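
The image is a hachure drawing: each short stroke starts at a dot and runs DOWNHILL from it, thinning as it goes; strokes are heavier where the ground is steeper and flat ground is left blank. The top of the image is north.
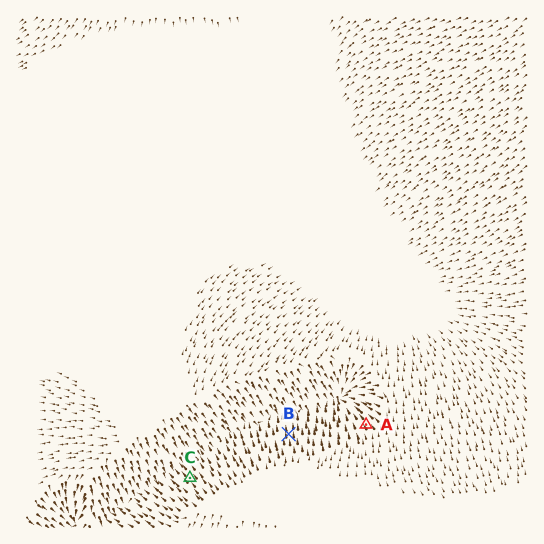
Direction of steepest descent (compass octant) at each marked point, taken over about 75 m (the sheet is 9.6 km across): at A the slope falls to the NW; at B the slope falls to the N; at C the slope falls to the NW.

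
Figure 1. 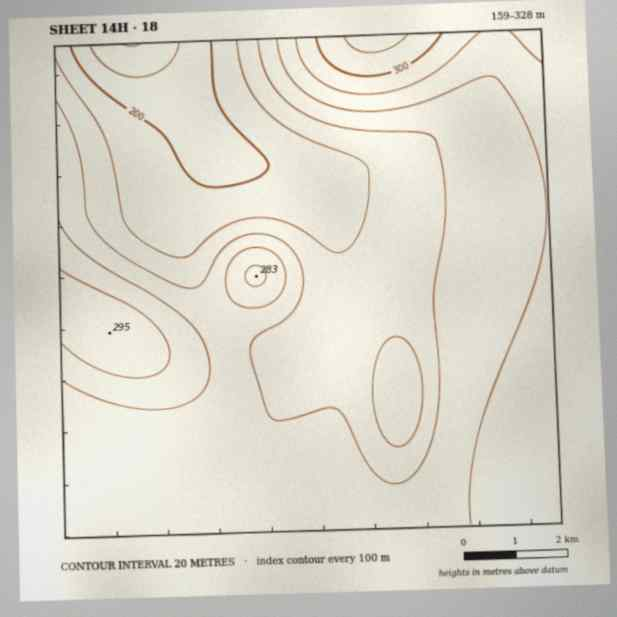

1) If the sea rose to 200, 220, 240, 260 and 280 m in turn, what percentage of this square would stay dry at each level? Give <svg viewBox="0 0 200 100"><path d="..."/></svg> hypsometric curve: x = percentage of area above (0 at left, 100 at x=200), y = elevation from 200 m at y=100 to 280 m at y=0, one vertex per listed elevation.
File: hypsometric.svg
<svg viewBox="0 0 200 100"><path d="M188 100l-26-25-41-25-76-25-31-25"/></svg>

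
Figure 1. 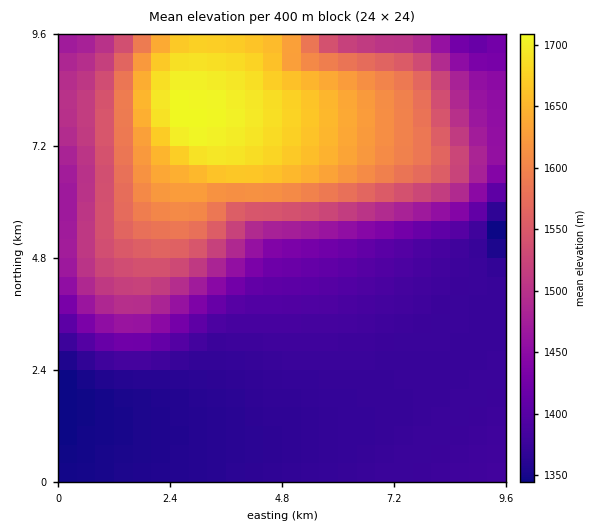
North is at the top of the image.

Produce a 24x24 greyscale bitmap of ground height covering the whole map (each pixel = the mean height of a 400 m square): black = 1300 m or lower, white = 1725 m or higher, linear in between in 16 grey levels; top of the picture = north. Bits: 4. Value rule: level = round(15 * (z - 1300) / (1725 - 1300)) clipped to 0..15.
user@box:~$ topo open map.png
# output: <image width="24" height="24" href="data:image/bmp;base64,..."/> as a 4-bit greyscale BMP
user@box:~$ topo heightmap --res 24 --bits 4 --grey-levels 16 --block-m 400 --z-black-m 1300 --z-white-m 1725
<image width="24" height="24" href="data:image/bmp;base64,Qk2WAQAAAAAAAHYAAAAoAAAAGAAAABgAAAABAAQAAAAAACABAAATCwAAEwsAABAAAAAAAAAAAAAAABEREQAiIiIAMzMzAERERABVVVUAZmZmAHd3dwCIiIgAmZmZAKqqqgC7u7sAzMzMAN3d3QDu7u4A////ACIiIiIiIiIjMzMzMyIiIiIiIiIiMzMzMyIiIiIiIiIiMzMzMyIiIiIiIiIiMzMzMyIiIiIiIiIiMzMzMyIiIiIiIiMzMzMzMyIzMzIjMzMzMzMzMzNERDMzMzMzMzMzM0VWZVQzMzMzMzMzM1Z3dmVEMzMzMzMzM1d4iHZURERDMzMzM2eIiIdlVEREQzMzMmeJmZmHZVVERDMzMmeJqqqYdmZlVUREMmeKq7upmYiId2ZlQmeKu8y7u7uqmYiHVGeKvMzd3czLuqqYZWeavN7u7d3Mu6qYZneaze7u7t3Mu7qXZniazu7u7t3Mu7qXZXiazu7u7t3Mu6qHZXeKzu7u7dzLu6mGZXeJve7u3cuqqZh1VWZ4rN3d3cqId3dkRA=="/>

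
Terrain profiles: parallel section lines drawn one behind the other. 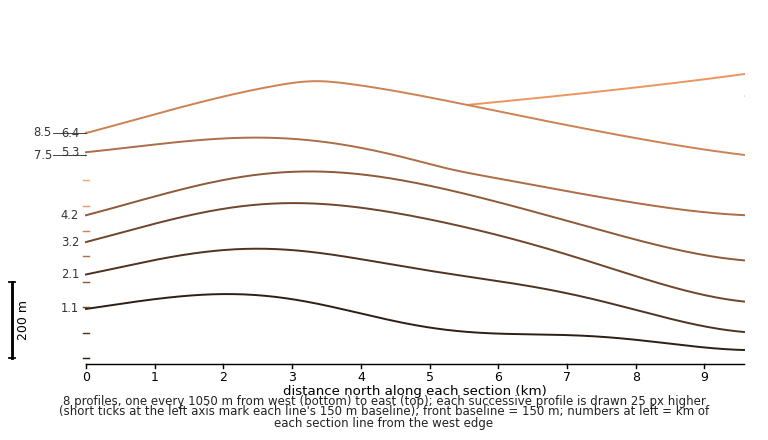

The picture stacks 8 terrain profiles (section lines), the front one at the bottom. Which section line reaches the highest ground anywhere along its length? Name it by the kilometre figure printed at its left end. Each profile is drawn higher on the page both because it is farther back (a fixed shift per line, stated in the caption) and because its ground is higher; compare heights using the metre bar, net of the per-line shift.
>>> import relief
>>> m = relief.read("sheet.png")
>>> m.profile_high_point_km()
6.4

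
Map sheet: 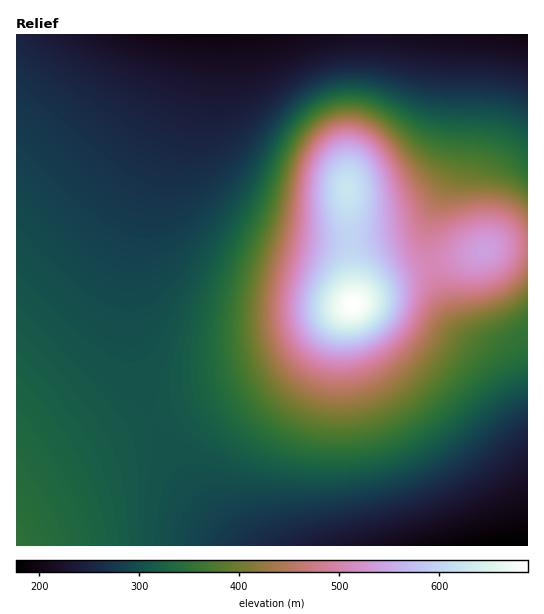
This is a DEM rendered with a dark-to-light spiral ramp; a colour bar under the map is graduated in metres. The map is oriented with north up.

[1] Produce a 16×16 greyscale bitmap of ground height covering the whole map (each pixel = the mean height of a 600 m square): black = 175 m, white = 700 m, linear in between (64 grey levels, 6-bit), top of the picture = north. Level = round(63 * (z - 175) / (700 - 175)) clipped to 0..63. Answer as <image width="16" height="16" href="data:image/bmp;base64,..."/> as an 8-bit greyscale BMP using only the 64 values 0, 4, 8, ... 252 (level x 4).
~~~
<image width="16" height="16" href="data:image/bmp;base64,Qk02BQAAAAAAADYEAAAoAAAAEAAAABAAAAABAAgAAAAAAAABAAATCwAAEwsAAAABAAAAAAAAAAAAAAEBAQACAgIAAwMDAAQEBAAFBQUABgYGAAcHBwAICAgACQkJAAoKCgALCwsADAwMAA0NDQAODg4ADw8PABAQEAAREREAEhISABMTEwAUFBQAFRUVABYWFgAXFxcAGBgYABkZGQAaGhoAGxsbABwcHAAdHR0AHh4eAB8fHwAgICAAISEhACIiIgAjIyMAJCQkACUlJQAmJiYAJycnACgoKAApKSkAKioqACsrKwAsLCwALS0tAC4uLgAvLy8AMDAwADExMQAyMjIAMzMzADQ0NAA1NTUANjY2ADc3NwA4ODgAOTk5ADo6OgA7OzsAPDw8AD09PQA+Pj4APz8/AEBAQABBQUEAQkJCAENDQwBEREQARUVFAEZGRgBHR0cASEhIAElJSQBKSkoAS0tLAExMTABNTU0ATk5OAE9PTwBQUFAAUVFRAFJSUgBTU1MAVFRUAFVVVQBWVlYAV1dXAFhYWABZWVkAWlpaAFtbWwBcXFwAXV1dAF5eXgBfX18AYGBgAGFhYQBiYmIAY2NjAGRkZABlZWUAZmZmAGdnZwBoaGgAaWlpAGpqagBra2sAbGxsAG1tbQBubm4Ab29vAHBwcABxcXEAcnJyAHNzcwB0dHQAdXV1AHZ2dgB3d3cAeHh4AHl5eQB6enoAe3t7AHx8fAB9fX0Afn5+AH9/fwCAgIAAgYGBAIKCggCDg4MAhISEAIWFhQCGhoYAh4eHAIiIiACJiYkAioqKAIuLiwCMjIwAjY2NAI6OjgCPj48AkJCQAJGRkQCSkpIAk5OTAJSUlACVlZUAlpaWAJeXlwCYmJgAmZmZAJqamgCbm5sAnJycAJ2dnQCenp4An5+fAKCgoAChoaEAoqKiAKOjowCkpKQApaWlAKampgCnp6cAqKioAKmpqQCqqqoAq6urAKysrACtra0Arq6uAK+vrwCwsLAAsbGxALKysgCzs7MAtLS0ALW1tQC2trYAt7e3ALi4uAC5ubkAurq6ALu7uwC8vLwAvb29AL6+vgC/v78AwMDAAMHBwQDCwsIAw8PDAMTExADFxcUAxsbGAMfHxwDIyMgAycnJAMrKygDLy8sAzMzMAM3NzQDOzs4Az8/PANDQ0ADR0dEA0tLSANPT0wDU1NQA1dXVANbW1gDX19cA2NjYANnZ2QDa2toA29vbANzc3ADd3d0A3t7eAN/f3wDg4OAA4eHhAOLi4gDj4+MA5OTkAOXl5QDm5uYA5+fnAOjo6ADp6ekA6urqAOvr6wDs7OwA7e3tAO7u7gDv7+8A8PDwAPHx8QDy8vIA8/PzAPT09AD19fUA9vb2APf39wD4+PgA+fn5APr6+gD7+/sA/Pz8AP39/QD+/v4A////AFBMSEQ8ODQsKCQgGBQMCAhQTEhEQDw4ODQ0MCwoIBgQTEhEREBAQERISEhEPDAkHExIREBAQEhQWGBgXFBENChIRERAQERMXGx4eHBkVEg8RERAQEBEVGiAlJiIeGRYTERAPDxARFRwmLzIsIxwZFhAPDw8PERUcKDU8NSgiHxwPDw4ODg8TGyYxNzIqKCgkDw4NDQ0OERgiLjIuJygqJw4NDQwMDA4UIC40LSUiJCENDAwLCwsMEBwtNCsgHBsZDAwLCgoJCg0XJiwkGhYWFAwLCgkJCAgJDxgdGBIQEA8LCgkIBwYGBggMDg0LCgoJCQgGBQQEBAQFBgYGBgUFBQ="/>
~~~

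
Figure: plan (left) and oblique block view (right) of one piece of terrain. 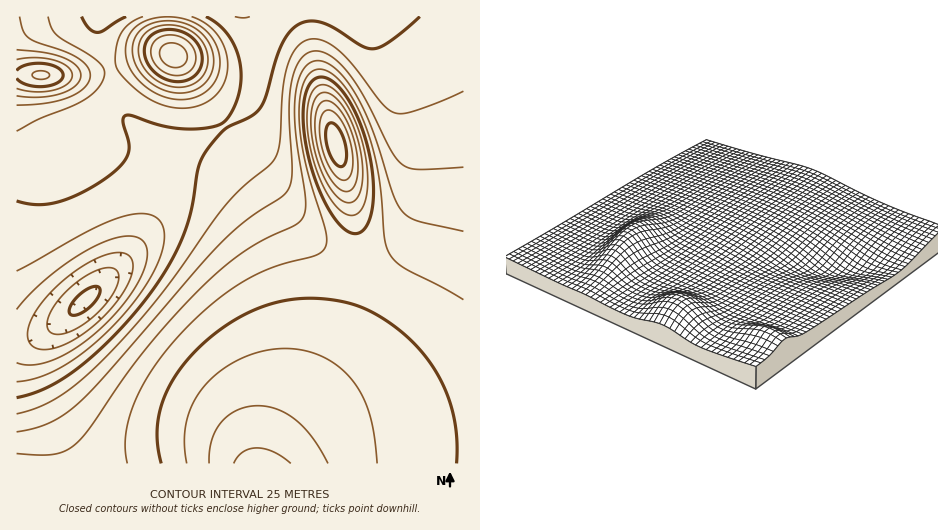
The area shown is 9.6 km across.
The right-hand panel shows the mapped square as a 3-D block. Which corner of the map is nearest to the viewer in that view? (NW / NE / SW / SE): NW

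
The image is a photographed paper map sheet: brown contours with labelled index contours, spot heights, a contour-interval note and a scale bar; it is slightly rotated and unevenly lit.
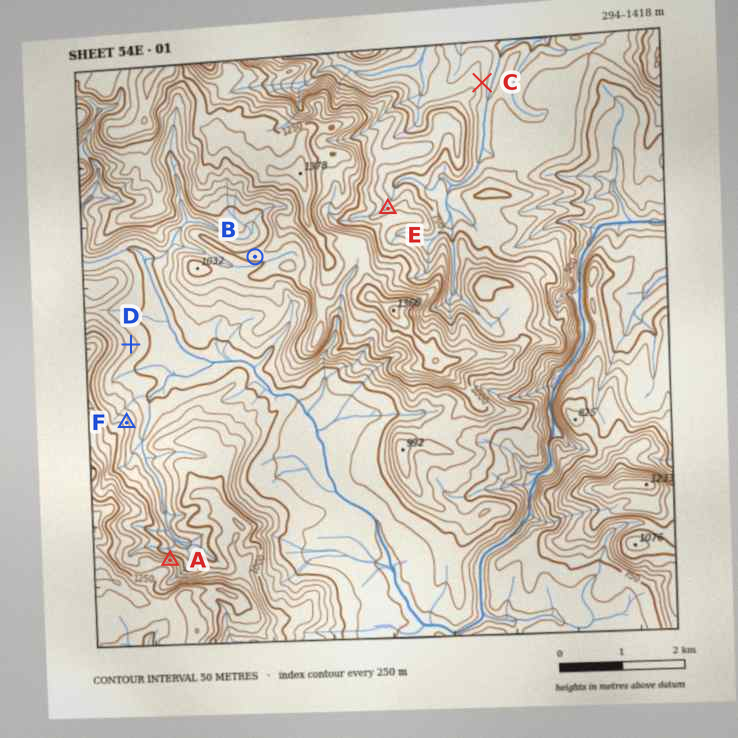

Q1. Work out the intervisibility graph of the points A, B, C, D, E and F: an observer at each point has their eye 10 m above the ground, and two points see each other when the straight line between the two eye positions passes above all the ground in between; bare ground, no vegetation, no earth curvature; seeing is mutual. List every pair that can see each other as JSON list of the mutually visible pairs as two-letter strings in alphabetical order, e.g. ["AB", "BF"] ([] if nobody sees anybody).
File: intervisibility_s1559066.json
["AB", "AD", "AF", "BD", "BF", "DF"]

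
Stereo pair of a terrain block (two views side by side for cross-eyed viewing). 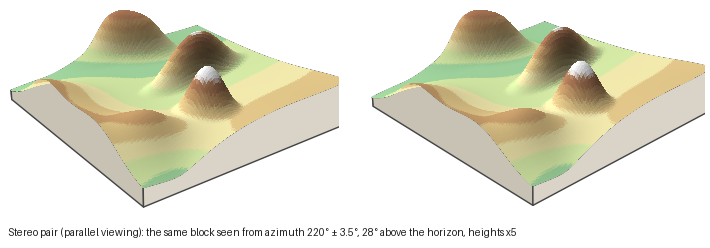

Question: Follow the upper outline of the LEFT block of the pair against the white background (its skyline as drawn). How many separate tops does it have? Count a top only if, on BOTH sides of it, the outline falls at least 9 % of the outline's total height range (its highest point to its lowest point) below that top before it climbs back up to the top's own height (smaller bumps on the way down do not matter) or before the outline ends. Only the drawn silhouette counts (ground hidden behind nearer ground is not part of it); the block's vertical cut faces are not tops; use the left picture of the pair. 2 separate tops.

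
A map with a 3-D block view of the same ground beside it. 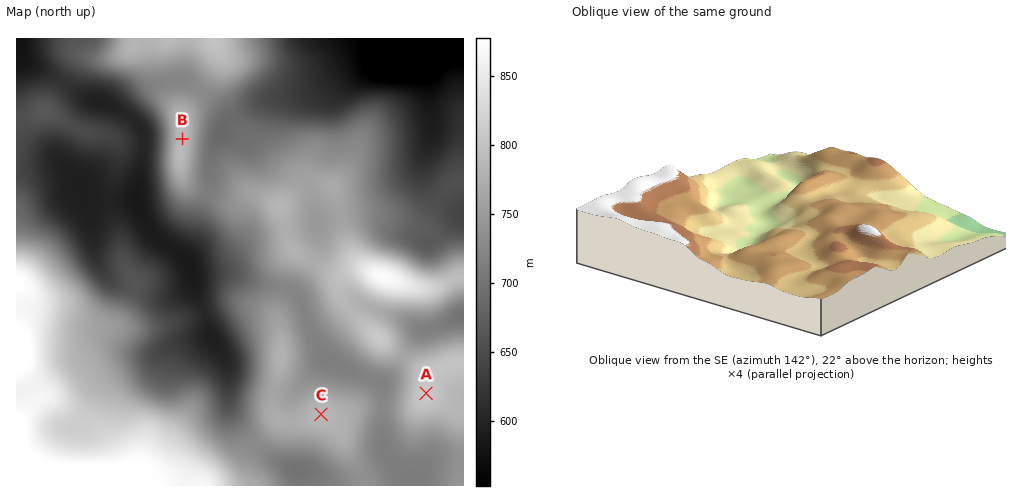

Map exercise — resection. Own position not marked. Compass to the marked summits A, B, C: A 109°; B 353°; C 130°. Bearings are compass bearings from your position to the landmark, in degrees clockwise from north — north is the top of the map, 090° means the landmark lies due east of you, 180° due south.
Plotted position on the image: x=204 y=317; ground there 604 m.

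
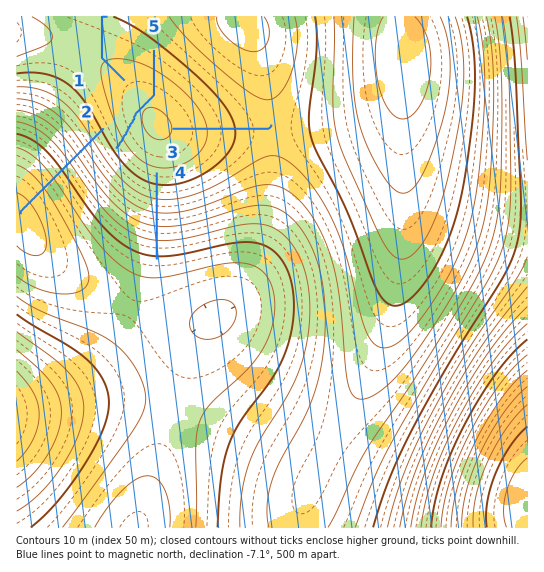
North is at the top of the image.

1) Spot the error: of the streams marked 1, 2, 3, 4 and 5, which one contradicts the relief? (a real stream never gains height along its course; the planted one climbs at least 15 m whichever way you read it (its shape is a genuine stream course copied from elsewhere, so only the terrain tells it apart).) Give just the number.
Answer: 5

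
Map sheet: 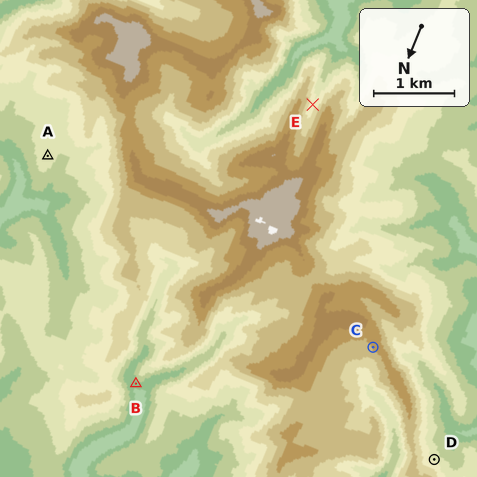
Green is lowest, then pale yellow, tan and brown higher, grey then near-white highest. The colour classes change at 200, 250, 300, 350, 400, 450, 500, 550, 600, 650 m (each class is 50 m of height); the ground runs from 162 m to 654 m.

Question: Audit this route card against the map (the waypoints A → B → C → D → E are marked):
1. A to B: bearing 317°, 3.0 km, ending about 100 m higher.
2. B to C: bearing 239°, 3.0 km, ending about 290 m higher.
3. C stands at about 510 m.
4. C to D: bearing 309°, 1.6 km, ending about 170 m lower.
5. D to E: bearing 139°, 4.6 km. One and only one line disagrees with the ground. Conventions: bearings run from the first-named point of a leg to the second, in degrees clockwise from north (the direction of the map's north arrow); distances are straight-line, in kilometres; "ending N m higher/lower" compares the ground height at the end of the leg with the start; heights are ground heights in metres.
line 1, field sense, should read lower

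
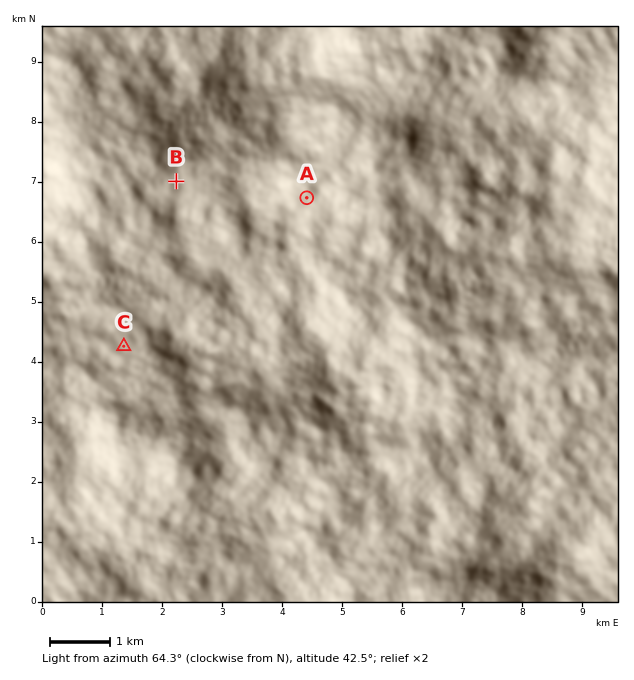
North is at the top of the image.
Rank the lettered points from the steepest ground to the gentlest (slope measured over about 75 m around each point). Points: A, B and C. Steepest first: A B C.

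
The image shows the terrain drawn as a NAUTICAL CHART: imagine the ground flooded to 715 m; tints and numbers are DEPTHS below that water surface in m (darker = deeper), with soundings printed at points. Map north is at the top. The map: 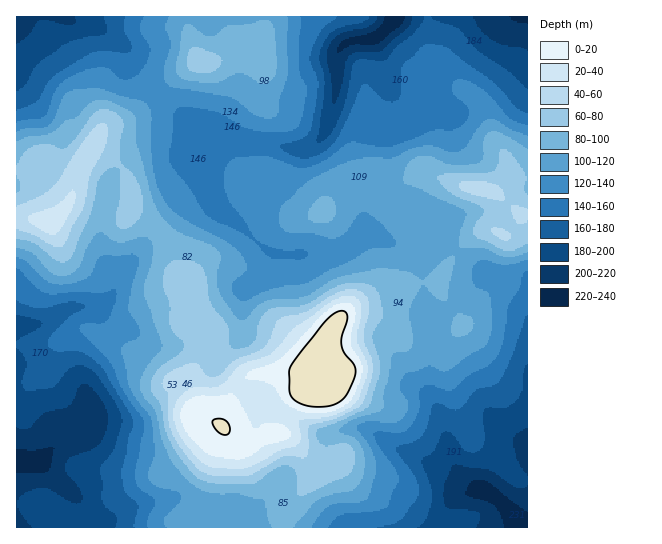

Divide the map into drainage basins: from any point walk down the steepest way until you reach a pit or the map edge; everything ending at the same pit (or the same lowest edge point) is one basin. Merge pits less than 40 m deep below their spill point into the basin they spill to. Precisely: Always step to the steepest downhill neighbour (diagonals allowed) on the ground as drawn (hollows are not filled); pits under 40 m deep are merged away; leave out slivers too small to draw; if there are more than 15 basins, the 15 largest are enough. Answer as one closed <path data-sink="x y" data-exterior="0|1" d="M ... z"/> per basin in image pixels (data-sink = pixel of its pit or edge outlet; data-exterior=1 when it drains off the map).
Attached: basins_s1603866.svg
<path data-sink="394 17" data-exterior="1" d="M427 16l-238 0-1 14 3 11 9 20-39 26-28 29-30 12-12 21 16 7 16 13 8 18 0 23 20 13 13 12 13 35 12 13 4 22 18 24 1 9-21 37 0 7 9 29 13 10 8 4 2-12 10-18 10-13 10-7 38-3 27 11 1-20 9-28 11-16 11-11 21-12 30-12 28-1 10-3 14-25 18-19 15-7 7 0 12 7 5-3 9-10 2-9-23-19-7-4 7-2 9-10 1-14-5-14-10-13-8-29-10-13-25-16-17-18-4-9z"/><path data-sink="521 527" data-exterior="1" d="M527 179l-17 0-13 12-6 0 7 4 23 19-2 9-9 10-5 3-12-7-12 2-10 5-14 14-18 30-10 3-28 1-30 12-21 12-11 11-11 16-9 28-1 20-20-10-19-1-26 3-6 2-8 10-18 30 0 8 6 8 14 11 10 0 22-11 10 0 14 12 14 24 0 9-3 5-25 31-1 14 246-1z"/><path data-sink="17 461" data-exterior="1" d="M74 199l-23 22-35-3 0 309 265 1 3-17 15-14 12-19 0-9-8-16-6-9-14-11-10 0-22 11-10 0-6-3-13-16-16-8-6-6-9-29 0-7 21-37 0-5-19-28-4-22-12-13-10-31-16-16-18-11-3-4-3 4-4 0z"/><path data-sink="17 17" data-exterior="1" d="M187 16l-170 0-1 154 15-1 8-5 5 9 27 23 8-26 22-40 9-6 23-8 28-29 39-26-9-20z"/><path data-sink="527 17" data-exterior="1" d="M527 16l-99 1 3 40 5 9 14 14 25 16 9 10 9 32 14 21 0 21 21-2z"/>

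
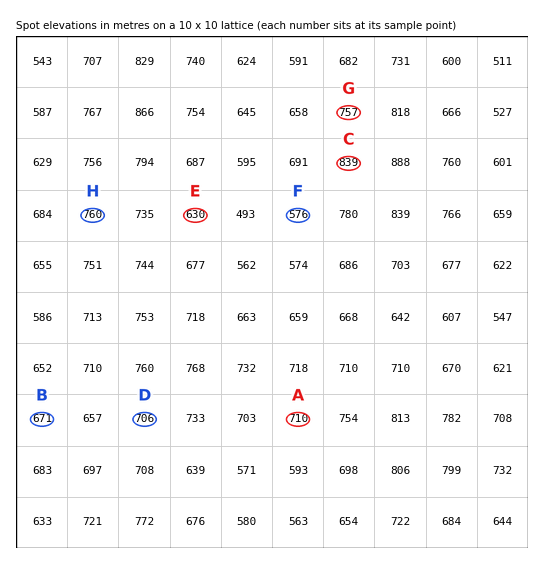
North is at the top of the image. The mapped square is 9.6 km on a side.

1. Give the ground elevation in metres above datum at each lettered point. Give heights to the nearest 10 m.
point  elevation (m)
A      710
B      670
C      840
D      710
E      630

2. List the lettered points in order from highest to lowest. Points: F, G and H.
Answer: H G F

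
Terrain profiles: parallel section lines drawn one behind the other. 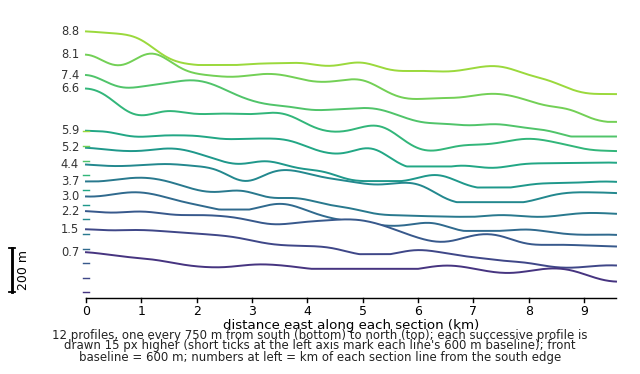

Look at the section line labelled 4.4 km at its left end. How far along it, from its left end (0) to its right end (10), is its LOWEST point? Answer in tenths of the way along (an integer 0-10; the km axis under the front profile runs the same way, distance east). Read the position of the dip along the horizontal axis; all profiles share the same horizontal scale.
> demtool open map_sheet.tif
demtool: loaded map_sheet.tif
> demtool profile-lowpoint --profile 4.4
8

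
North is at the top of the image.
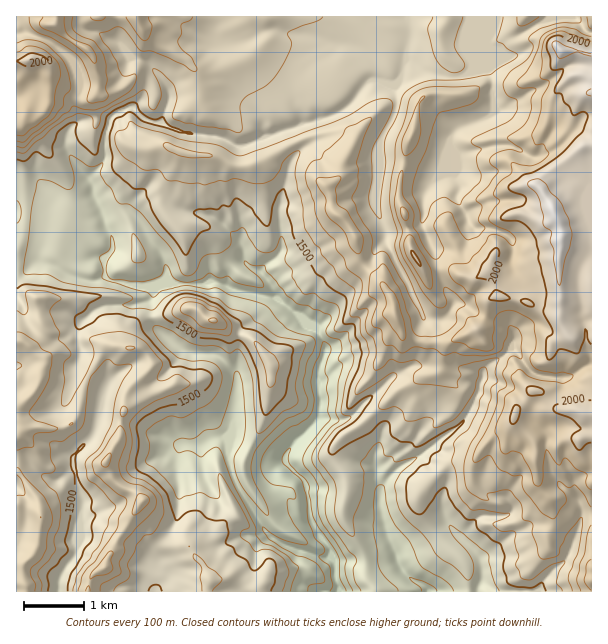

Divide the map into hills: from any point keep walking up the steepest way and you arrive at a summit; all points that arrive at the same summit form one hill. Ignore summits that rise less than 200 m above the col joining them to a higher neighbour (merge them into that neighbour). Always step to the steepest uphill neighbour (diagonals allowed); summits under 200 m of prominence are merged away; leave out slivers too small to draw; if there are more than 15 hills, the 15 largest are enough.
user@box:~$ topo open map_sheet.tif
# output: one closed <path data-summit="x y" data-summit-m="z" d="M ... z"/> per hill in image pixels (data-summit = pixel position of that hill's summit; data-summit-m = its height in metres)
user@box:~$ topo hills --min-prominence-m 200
<path data-summit="554 212" data-summit-m="2167" d="M591 16l-183 0 1 26-3 9 0 11-4 15-7 8-6 0-9-5-9 0-29 30-12 6-30 8-7 4-27 8-24 10-8-1-13-7-36-5-14-5-9-6-13-1-17-13-4 0-12 6-7 8-5 16 0 21-2 6-12 12 6 20-16 7-26-4-4 6-2 25-8 29 5 4 12 2 11 8 19 6 11 0 7-3 9 5 36 6 18-6 14 2 33-2 22 8 39 8 24 18 6 8 6 1 6 5 7 15 0 9-7 21 2 30-4 17-22 21-10 17-15-2-35-18-4 0-1 22 9 26 27 43 14 11 14 6 30 10 7-2 4 4 2 21 3 11 253-1z"/><path data-summit="105 567" data-summit-m="1857" d="M18 214l-2 1 0 376 322 1 0-7-2-4-2-21-4-4-7 2-30-10-23-12-8-9-27-45-6-20 0-24 5-12 0-12 2-10 0-32-23-18-21 0-9-4-29-24-3-12 2-26-25-4-23-7-7 3-11 0-19-6-14-9-12-3-2-7 6-16 2-15-9-7z"/><path data-summit="30 59" data-summit-m="2036" d="M407 16l-327 0-1 7 8 8 12 1 18 10 12 14 18 6 16 18-13 5-17 22 10 11 10 4 9 0 9 6 14 5 36 5 13 7 8 1 24-10 27-8 7-4 26-6 16-8 29-30 9 0 9 5 6 0 7-8 4-15 0-11 3-9 0-21z"/><path data-summit="213 320" data-summit-m="1810" d="M215 282l-21 2-26-2-10 2-4 4-3 11 0 15 3 12 29 24 9 4 21 0 23 18 0 32-2 10 0 12-5 14 5 0 35 18 15 2 10-17 24-24 2-14-2-30 7-21-1-13-12-16-6-1-6-8-21-16-42-10z"/><path data-summit="54 24" data-summit-m="1992" d="M78 16l-61 0-1 17 11-1 17 6 16 11 13 13 7 21-1 12-5 7 4 20-11 12-1 13 7 14 16 17 13-13 2-6 0-21 6-19 6-5 12-6 4 0 10-10 8-13 13-5-16-18-18-6-12-14-18-10-15-2-5-7z"/>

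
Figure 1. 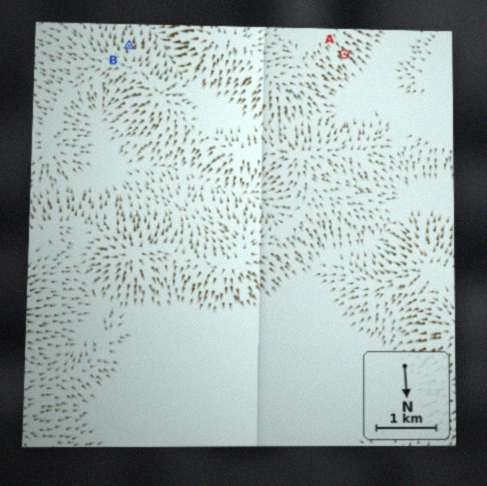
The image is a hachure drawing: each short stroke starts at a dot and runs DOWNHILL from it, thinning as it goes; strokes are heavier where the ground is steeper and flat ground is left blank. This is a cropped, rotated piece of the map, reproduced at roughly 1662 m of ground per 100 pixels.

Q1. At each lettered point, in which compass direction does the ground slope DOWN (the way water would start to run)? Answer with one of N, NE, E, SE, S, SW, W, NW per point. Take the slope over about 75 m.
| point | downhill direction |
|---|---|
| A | NW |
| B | S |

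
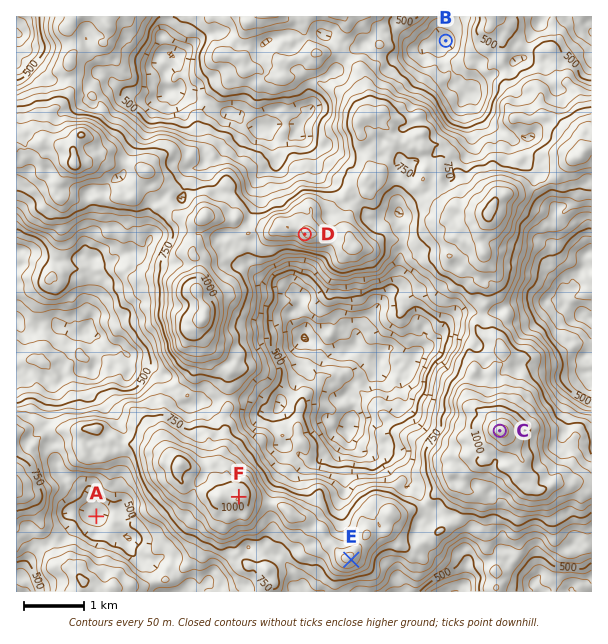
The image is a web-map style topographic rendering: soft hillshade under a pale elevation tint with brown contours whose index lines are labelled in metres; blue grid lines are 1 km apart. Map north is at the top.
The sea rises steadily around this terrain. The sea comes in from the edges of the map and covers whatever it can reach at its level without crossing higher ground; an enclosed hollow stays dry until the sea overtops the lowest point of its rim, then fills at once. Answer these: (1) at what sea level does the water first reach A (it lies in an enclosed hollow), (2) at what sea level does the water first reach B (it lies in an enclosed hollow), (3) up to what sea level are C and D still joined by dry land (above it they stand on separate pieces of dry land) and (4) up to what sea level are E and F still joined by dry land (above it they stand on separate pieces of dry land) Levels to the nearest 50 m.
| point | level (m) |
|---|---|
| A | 600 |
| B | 350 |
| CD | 700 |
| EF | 850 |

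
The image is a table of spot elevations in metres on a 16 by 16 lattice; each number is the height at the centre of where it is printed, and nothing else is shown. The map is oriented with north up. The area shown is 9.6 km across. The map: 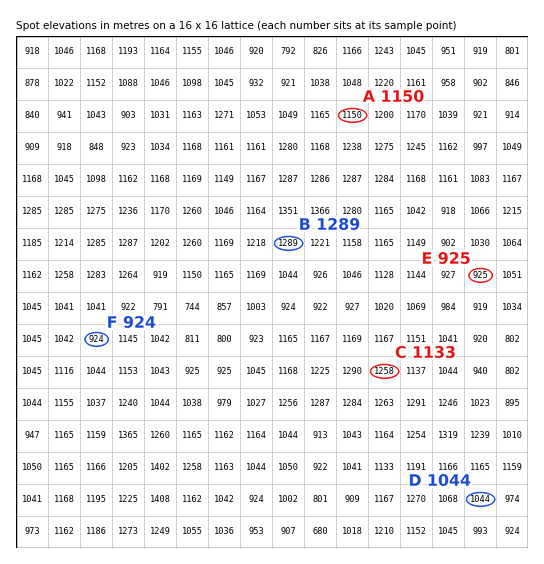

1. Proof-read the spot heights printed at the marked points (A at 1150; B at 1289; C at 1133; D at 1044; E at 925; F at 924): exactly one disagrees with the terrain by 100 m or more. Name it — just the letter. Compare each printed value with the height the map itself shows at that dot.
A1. C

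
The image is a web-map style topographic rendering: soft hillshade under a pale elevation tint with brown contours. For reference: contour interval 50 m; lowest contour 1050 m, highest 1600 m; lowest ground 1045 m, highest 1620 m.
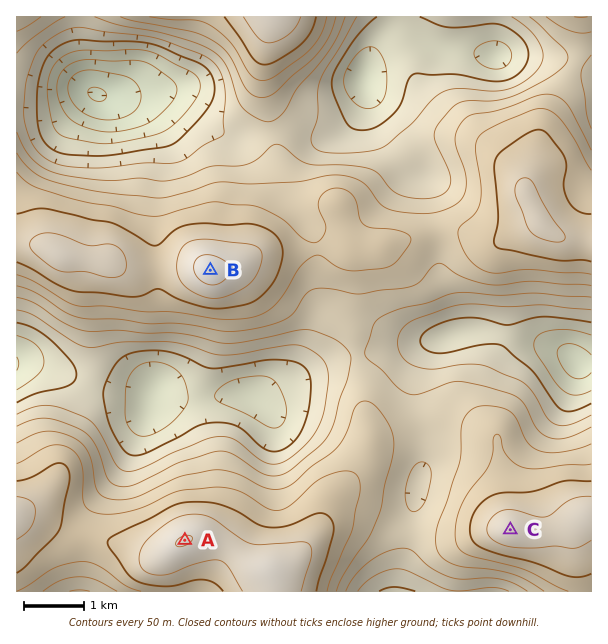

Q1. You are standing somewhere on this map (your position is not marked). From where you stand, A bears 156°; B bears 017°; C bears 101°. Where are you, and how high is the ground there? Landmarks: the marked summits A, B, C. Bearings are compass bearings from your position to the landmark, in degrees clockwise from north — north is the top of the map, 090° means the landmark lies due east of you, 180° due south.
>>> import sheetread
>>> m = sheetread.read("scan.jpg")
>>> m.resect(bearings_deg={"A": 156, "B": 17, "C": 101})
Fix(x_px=151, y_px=461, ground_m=1290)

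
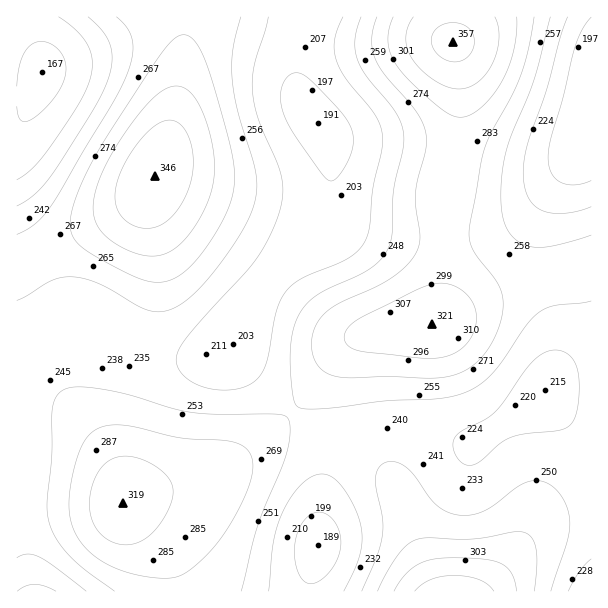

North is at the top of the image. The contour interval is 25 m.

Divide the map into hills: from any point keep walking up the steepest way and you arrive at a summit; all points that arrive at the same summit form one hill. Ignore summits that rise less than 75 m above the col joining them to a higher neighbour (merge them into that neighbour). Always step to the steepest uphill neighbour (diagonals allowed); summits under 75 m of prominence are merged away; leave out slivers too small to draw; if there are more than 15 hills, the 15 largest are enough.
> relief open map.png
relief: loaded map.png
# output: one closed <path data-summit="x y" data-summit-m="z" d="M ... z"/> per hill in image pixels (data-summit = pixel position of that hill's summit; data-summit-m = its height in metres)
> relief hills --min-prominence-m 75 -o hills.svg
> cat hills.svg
<path data-summit="453 42" data-summit-m="357" d="M591 16l-285 1-10 42 0 25 10 24 16 20 8 15 1 49-3 24-4 9-30 27-26 27-20 30-16 36-13 9-30 6-16 0-27-5-21-7-39-22-14 2-19 6-37 17 1 241 291 0 11-50 1-38 6-30 11-22 17-16 24-9 32 0 61 18 48-31 24-22 27 32 11 8 11 0z"/><path data-summit="155 176" data-summit-m="346" d="M305 16l-268 1 0 16 6 33-1 9-9 15-9 4-8 1 1 255 36-16 27-8 10 2 42 22 41 10 37-4 18-7 4-4 16-36 16-24 12-15 48-45 4-9 3-24-1-49-8-15-16-20-10-24 0-25z"/><path data-summit="453 591" data-summit-m="344" d="M543 392l-24 22-48 31-61-18-32 0-15 5-13 7-16 17-8 18-6 30-1 38-9 34-2 15 283 1 1-158-11-2-11-8z"/>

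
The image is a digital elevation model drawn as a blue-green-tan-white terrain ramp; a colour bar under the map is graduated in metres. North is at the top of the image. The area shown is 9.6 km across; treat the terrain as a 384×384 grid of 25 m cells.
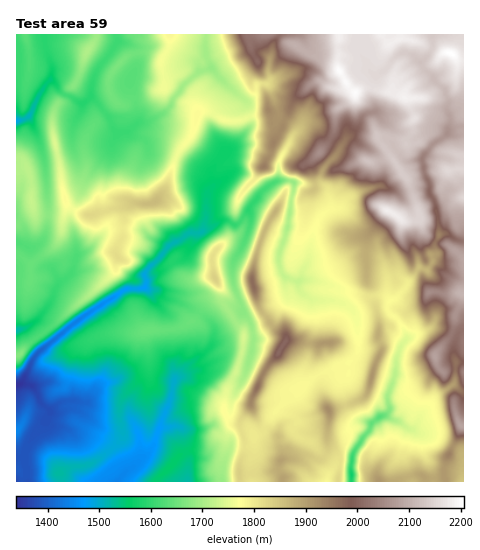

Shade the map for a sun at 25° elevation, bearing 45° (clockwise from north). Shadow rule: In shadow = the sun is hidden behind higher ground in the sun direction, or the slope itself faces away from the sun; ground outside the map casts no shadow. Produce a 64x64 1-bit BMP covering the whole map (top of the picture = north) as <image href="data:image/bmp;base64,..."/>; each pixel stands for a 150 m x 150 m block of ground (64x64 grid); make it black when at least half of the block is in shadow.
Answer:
<image width="64" height="64" href="data:image/bmp;base64,Qk0+AgAAAAAAAD4AAAAoAAAAQAAAAEAAAAABAAEAAAAAAAACAAATCwAAEwsAAAIAAAAAAAAA////AAAAAAAAAAACAAHAAAAAAAAAAYAAAAAAAAAAgAAAAAAAAACAAAAAAAAAAAAAAAAAAAAAAAwAAAAAAAAADgAAAAAAAAAeAAAAIAAAAB4AAAAgAAAADgAAAACAAAAMAAAAAAAAAAwAAAAAAAAAGAAAAAAAAAB5AAAAAAAAAHkAAAAAAAAA+QAAAAAAAABwAAAAAAAAACAAAAAAAAAAAAAAAAAAAAAAAAAAABgAAAAAAAAAOAAAAAAAAABwAABAAAAAAOAAAOQAAAAB4AAAwAAAAAHAAADEAAAAAcAAAMAAAAA5wAAAQAAAADGAAABAAAAAAIAAAAAAAAAAAAABAAAAACAAAANAAAAAAEAAD0wAAAAAQAAOSAAAAABAAB4AAAAAACAAHgYAAAAAIAB+AAAAAAYAAPwIAAAAAgAA8AgAAAACAQBgCAAAAAAAAAAYAAAAAAABgBAAAAAAD4fsEAAAAAH/zwAQAAAAAOeAAAAAAAAAgAAAAAAAAABAAAAACAAAAAAAAAAIAAAAYAAAAAgAAAQAAAAAAAAADkAAAAAAAAAIIAgAAAAAAAAwCQAAAAAAACAAAAAAAAAAIDgAAAAAAAAAOAAAAAAAAAAAAAAAAAAB4AAAAAAAAAHgAAAAAAAAA8DgAAAAAAADwAAAAAAAAAcEAAAAAAAAB4AAAAAAAAADAAAAAA=="/>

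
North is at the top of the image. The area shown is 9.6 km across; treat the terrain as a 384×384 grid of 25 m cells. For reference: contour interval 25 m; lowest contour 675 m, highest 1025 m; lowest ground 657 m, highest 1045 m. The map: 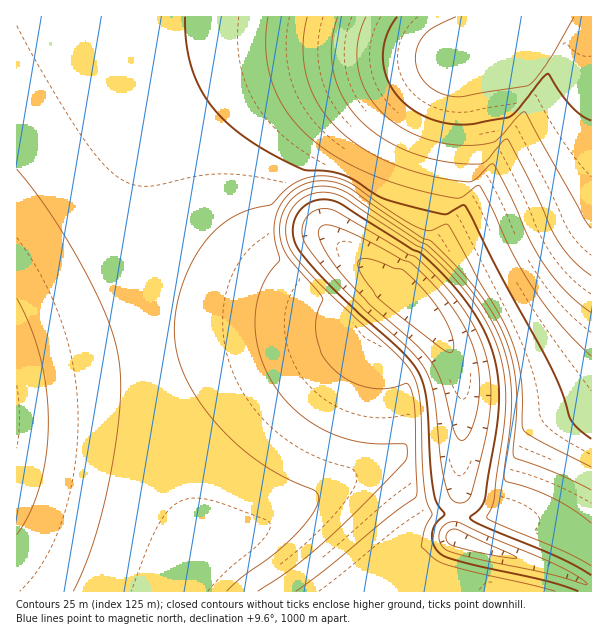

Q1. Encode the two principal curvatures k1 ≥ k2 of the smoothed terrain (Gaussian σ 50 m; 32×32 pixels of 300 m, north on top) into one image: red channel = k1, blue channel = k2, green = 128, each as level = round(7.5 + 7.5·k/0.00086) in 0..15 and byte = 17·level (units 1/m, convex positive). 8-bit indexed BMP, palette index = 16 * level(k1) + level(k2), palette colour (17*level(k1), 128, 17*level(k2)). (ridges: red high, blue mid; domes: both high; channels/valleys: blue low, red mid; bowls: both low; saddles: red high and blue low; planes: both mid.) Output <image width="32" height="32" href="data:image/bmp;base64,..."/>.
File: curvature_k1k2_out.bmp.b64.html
<image width="32" height="32" href="data:image/bmp;base64,Qk02CAAAAAAAADYEAAAoAAAAIAAAACAAAAABAAgAAAAAAAAEAAATCwAAEwsAAAABAAAAAAAAAIAAABGAAAAigAAAM4AAAESAAABVgAAAZoAAAHeAAACIgAAAmYAAAKqAAAC7gAAAzIAAAN2AAADugAAA/4AAAACAEQARgBEAIoARADOAEQBEgBEAVYARAGaAEQB3gBEAiIARAJmAEQCqgBEAu4ARAMyAEQDdgBEA7oARAP+AEQAAgCIAEYAiACKAIgAzgCIARIAiAFWAIgBmgCIAd4AiAIiAIgCZgCIAqoAiALuAIgDMgCIA3YAiAO6AIgD/gCIAAIAzABGAMwAigDMAM4AzAESAMwBVgDMAZoAzAHeAMwCIgDMAmYAzAKqAMwC7gDMAzIAzAN2AMwDugDMA/4AzAACARAARgEQAIoBEADOARABEgEQAVYBEAGaARAB3gEQAiIBEAJmARACqgEQAu4BEAMyARADdgEQA7oBEAP+ARAAAgFUAEYBVACKAVQAzgFUARIBVAFWAVQBmgFUAd4BVAIiAVQCZgFUAqoBVALuAVQDMgFUA3YBVAO6AVQD/gFUAAIBmABGAZgAigGYAM4BmAESAZgBVgGYAZoBmAHeAZgCIgGYAmYBmAKqAZgC7gGYAzIBmAN2AZgDugGYA/4BmAACAdwARgHcAIoB3ADOAdwBEgHcAVYB3AGaAdwB3gHcAiIB3AJmAdwCqgHcAu4B3AMyAdwDdgHcA7oB3AP+AdwAAgIgAEYCIACKAiAAzgIgARICIAFWAiABmgIgAd4CIAIiAiACZgIgAqoCIALuAiADMgIgA3YCIAO6AiAD/gIgAAICZABGAmQAigJkAM4CZAESAmQBVgJkAZoCZAHeAmQCIgJkAmYCZAKqAmQC7gJkAzICZAN2AmQDugJkA/4CZAACAqgARgKoAIoCqADOAqgBEgKoAVYCqAGaAqgB3gKoAiICqAJmAqgCqgKoAu4CqAMyAqgDdgKoA7oCqAP+AqgAAgLsAEYC7ACKAuwAzgLsARIC7AFWAuwBmgLsAd4C7AIiAuwCZgLsAqoC7ALuAuwDMgLsA3YC7AO6AuwD/gLsAAIDMABGAzAAigMwAM4DMAESAzABVgMwAZoDMAHeAzACIgMwAmYDMAKqAzAC7gMwAzIDMAN2AzADugMwA/4DMAACA3QARgN0AIoDdADOA3QBEgN0AVYDdAGaA3QB3gN0AiIDdAJmA3QCqgN0Au4DdAMyA3QDdgN0A7oDdAP+A3QAAgO4AEYDuACKA7gAzgO4ARIDuAFWA7gBmgO4Ad4DuAIiA7gCZgO4AqoDuALuA7gDMgO4A3YDuAO6A7gD/gO4AAID/ABGA/wAigP8AM4D/AESA/wBVgP8AZoD/AHeA/wCIgP8AmYD/AKqA/wC7gP8AzID/AN2A/wDugP8A/4D/AIeHh4eHh4eIiIiXh4eHh4eHh4eHh4eHh5e319jIl4KAh4eHh4eHh4iIiIiXh4iIiIeHh4eHh4fm16eGgYBwcZeHh4eHh4eHiIiIiIiYmIiIiIeHd3d3xpJgcICChrfXx4eHh4eHh4eIiIiIiIiImIiIiIeHd3fGgXC3uNjXp4eHd4eHh4eHh4iIiIiHh4eIiIiIh4eHd8fV1MXXh3d3d3d3h4eHh4eHh4eHh4eHh4eIiJiHh4eHxmVldbaXd3d3d3d3h4eHh4eHh4eHh4eHh4eHh4eHh7imdXWFltd3d3eHd3eHh4eHh4eHh4eHh4eHh4eHh4eH2JZ1dYWF54eHh4d3d4eHh4eHh4eHh4eHh4eHh4eHh4fYloV1dXXGqIeHiHd3h4eHh4eHh4eHh4eHh4eHd3d3d8emhXV1dZbYiIiId4eHh4eHh4eHh4eHh4eHh3d3d3d3t7aFhXV1hteHh4d3h4eHh4eHh4eHh4eHh4eHd3d3d3fYtoWEdXWW14eHh3eHh4eHh4eHh4eHh4eHh3d3d3d3h/iVhIR0dba3h4eHd4eHh4eHh4eHh4eHh4eHd3d3d4f3loSEdHR115eHh4d3h4eHh4eHh4eHh4eHh3d3d4eX95WEhHR0dXXnh4eHh4eHh4eHh4eHh4eHh4eHd3d3t+d1dHR0dHR11qeHh4eHh4eHh4eHh4eHh4eHh4eHh9fXdYR0dHR0dabXh4eHh4eHh4eHh4eHh4eHh4eHh4fntnV0dIRkdHWW54eHh4iIiIeHh4eHh4eHh4eHh4eH56Z0dHR0hIRkpueHh4iIiIiIh4eHh4eHh4eHh4eHh4fmVGR0dHR0hcbVh4eHiIiIiIiHh4eHiIiHh4eHh4eHl8VUVHSEhYXnyKWEd4eHiIiIiIeHh4iIiIiHh4eHh4eH5lRUVHWV96eHh6R1h4eHh4eHh4eHiIiIiIeHh4eHh4fHxWRVhfeXh4eHqKGHh4eHh4eHh4eIiIiIh4eHh4eHh4e39ubXh4eHiIiIx4GHh4eHh4eHh4iIiIiHh4eHh4eHh4eHh4eHh4iIiIiIwoWIiIeHh4eIiIiIiIeHh4eHh4eHh4eHh4eIiIiIiIjHkIeIiIiHh4iIiIiHh4eHh4eHh4eHh4eHh4iIiIiIiIfVgoiIiIeHiIiIiIeHh4eHh4eHh4eHh4eIiIiIiIiHh6jBhoiIh4eHiIiIh4eHh4eHh4eHh4eHh4iIiIiIiIeHiNeAiIiHh4eIiIeHh4eHh4eHh4eHh4eHiIiIiIiIiIeImNOFiIeHh4eHh4eHh4eHh4eHh4eHh4eIiIiIiIiIh4eHyJGHh4eHh4eHh4eHh4eHh4eHh4eHh4iIiIiIiIiHh4eH1IU="/>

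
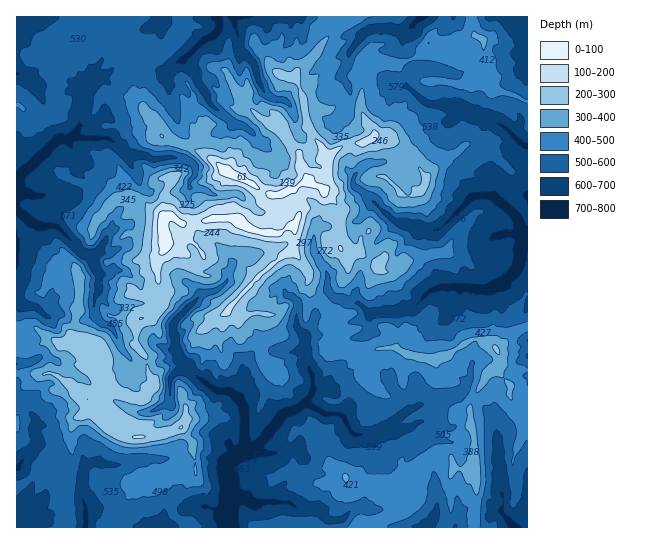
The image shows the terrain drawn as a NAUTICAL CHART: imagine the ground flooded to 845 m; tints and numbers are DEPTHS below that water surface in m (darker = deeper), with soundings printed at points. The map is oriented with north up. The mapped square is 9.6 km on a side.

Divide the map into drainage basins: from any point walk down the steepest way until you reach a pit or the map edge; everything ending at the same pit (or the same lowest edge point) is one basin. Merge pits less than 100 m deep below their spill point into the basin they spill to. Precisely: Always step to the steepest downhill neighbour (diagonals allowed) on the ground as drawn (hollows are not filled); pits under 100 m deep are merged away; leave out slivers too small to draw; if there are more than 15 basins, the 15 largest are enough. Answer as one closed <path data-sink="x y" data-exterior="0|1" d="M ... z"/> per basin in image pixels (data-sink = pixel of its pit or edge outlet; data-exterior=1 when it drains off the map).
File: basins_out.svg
<path data-sink="229 527" data-exterior="1" d="M171 216l-8 2 1 32-7 9 2 26 5 13-4 11-7 7-14 3-3 4 0 23 9 11 3 16 5 6 2 7-12 14-6 0-16-5-15-10-9 12-8 4 0 2 12 18 20 14 13 2 21-1 24-8 4 1 10 14 2 27-29 5-2 7 9 33 12 8 2 5 179 0 1-3 35-13 13-11 1-28 3-6 14-12 16 0 5 13 17 1 4-2 0-29-4-12-2-17 16-32 15-15-1-9-8-9-16-5-12 5-14 11-11 4-21-2-10-2-10-7-16 0-12 7-20-6-16 0 0-20-2-4 4-14-8-4-19-21 1-13-17-23 3-5-1-18-5 0-10 6-14 0-15-4-17-10-22 0-29 5z"/><path data-sink="527 235" data-exterior="1" d="M477 36l-6 1-10 8-26 0-6-2-6 10-21 10-25-2-12 4-6 8 4 10-3 23 4 12 8 9 3 8-12 8-18 2-17 12 0 21-5 13-16-10-15 9 8 16 0 7-5 12 0 20-3 5 17 23 0 16 26 22-4 14 2 4 0 20 16 0 20 6 12-7 16 0 10 7 10 2 21 2 11-4 14-11 12-5 14 4 8 5 14-13 17-9 0-224-14-7-12-3-11-7 2-10-9-18 0-16z"/><path data-sink="17 191" data-exterior="1" d="M125 16l-50 0-2 2-2 9-22 28 0 14 6 13-2 19 4 8 0 5-3 3-24 6-5-4-2-10-4-4-3 1 0 223 19-1 20 13 18 7 23 19 13 21 18 9 16 3 12-14 0-4-7-9-3-16-9-11 0-23 3-4 14-3 7-7 4-11-7-21 0-18 7-9-1-32 8-2 11 8 29-5 22 0 21 12 11 2 14 0 10-6 5 0 3-6 3-15-8-16 13-7 2-6-7-11-1-13-16-22-24-14-10-10-11 5-3 6-9 7-19 0-8 21 3 7-11-6-28-10-7-14-13-17 2-33 10-16-9-8-8 0-21-22 1-3 7-3z"/><path data-sink="217 17" data-exterior="1" d="M322 16l-136 0-3 15-6 11-12 11-10 3-8 13-4 28 0 9 2 5 8 8 10 18 28 10 10 5-2-6 1-7 7-14 19 0 9-7 3-6 11-5 10 10 24 14 17 24 0 11 7 11 0 4 16 10 5-13 0-21-20-31-7-35-6-14 1-4 21-22 11-14z"/><path data-sink="422 17" data-exterior="1" d="M471 16l-113 0-9 8-18 9-14 18-21 22-1 4 6 14 7 35 16 27 5 3 16-11 18-2 12-8-3-8-8-9-4-12 3-23-4-10 6-8 12-4 25 2 12-4 13-9 2-7 6 2 30-1 11-9-3-4 0-12z"/><path data-sink="85 527" data-exterior="1" d="M93 411l-16 6-6 14 1 38-4 20 3 38 50 1 4-26 16-21 17-5 37-6-2-27-11-15-27 8-21 1-13-2-14-8z"/><path data-sink="18 467" data-exterior="0" d="M53 373l-16 3-13 11-5 11-3 16 1 114 54-1-3-17 0-21 4-20-1-38 6-14 16-7-7-13z"/><path data-sink="515 527" data-exterior="1" d="M494 369l-9 8-16 32 2 17 4 12 0 89 52 1 1-115-17-15 0-12z"/><path data-sink="427 527" data-exterior="1" d="M446 453l-13 2-14 12-4 10 1 21-10 11-12 7-27 9 0 2 107 1 2-19-1-40-21-1-3-11z"/><path data-sink="17 73" data-exterior="1" d="M74 16l-58 1 0 88 7 4 2 10 5 4 21-4 6-5 0-5-4-8 2-19-6-13 0-14 22-28z"/><path data-sink="527 17" data-exterior="1" d="M527 16l-55 1 1 14 11 10 0 16 9 18-2 10 11 7 12 3 12 6 2 0z"/><path data-sink="17 365" data-exterior="1" d="M54 340l-37 12-1 21 23 2 14-2 36 27 8-3 7-7 1-7-9-16-23-19z"/><path data-sink="165 527" data-exterior="1" d="M163 476l-22 5-13 16-5 14-1 17 65-1-2-4-13-10z"/><path data-sink="161 18" data-exterior="0" d="M185 16l-59 0-1 5-7 3-1 3 21 22 8 0 8 7 5 0 18-14 7-15z"/><path data-sink="527 357" data-exterior="1" d="M527 327l-16 8-15 14 4 8 0 5-5 7 16 17 0 12 15 14 2-1z"/>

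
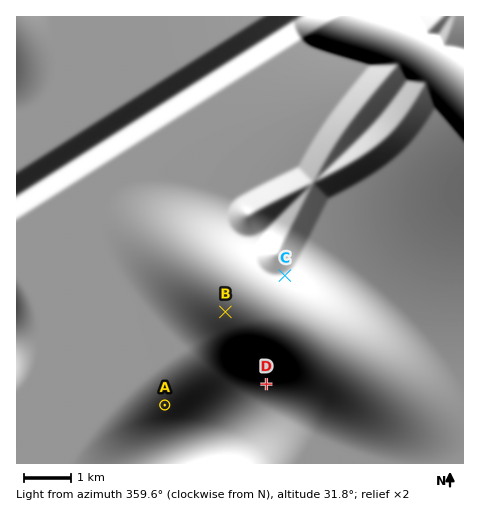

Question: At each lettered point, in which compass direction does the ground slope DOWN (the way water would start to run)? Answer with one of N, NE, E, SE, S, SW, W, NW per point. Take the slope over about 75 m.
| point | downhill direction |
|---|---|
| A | SE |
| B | SW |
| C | NE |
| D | SW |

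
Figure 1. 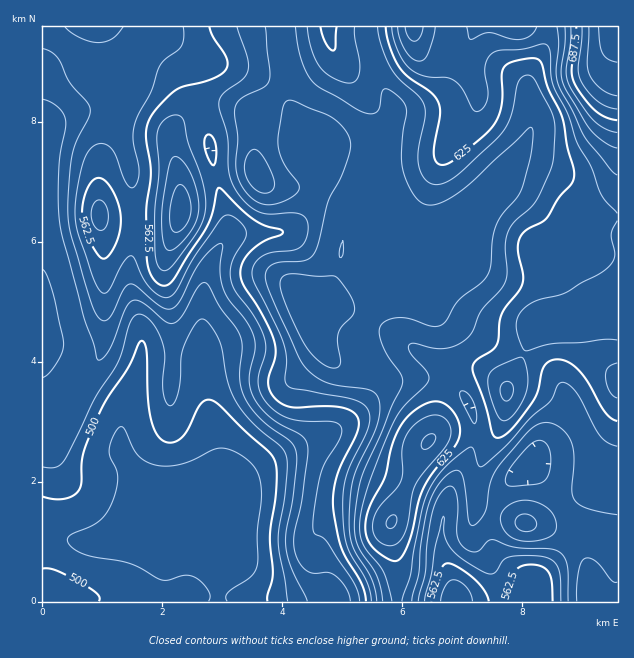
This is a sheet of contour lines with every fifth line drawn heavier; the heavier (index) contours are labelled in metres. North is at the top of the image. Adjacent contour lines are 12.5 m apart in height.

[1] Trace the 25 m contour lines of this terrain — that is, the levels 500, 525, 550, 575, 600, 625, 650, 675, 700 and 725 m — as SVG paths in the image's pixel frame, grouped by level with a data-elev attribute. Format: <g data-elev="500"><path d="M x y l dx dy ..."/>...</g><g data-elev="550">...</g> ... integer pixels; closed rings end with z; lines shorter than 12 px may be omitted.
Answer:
<g data-elev="500"><path d="M99 601l1-3-3-4-13-9-28-15-13-2"/><path d="M43 497l10 2 11 0 9-3 6-6 2-7 2-29 14-35 10-21 22-32 10-23 1-2 3 0 4 11 1 41 2 21 5 16 6 9 9 4 11-5 6-8 13-26 5-3 6-1 10 7 23 23 24 21 6 8 3 10-1 17-6 52 3 36-6 21 0 6"/></g><g data-elev="525"><path d="M43 99l7 3 8 5 5 5 2 6 1 9-6 26-1 16-1 32 2 22 24 93 10 27 3 15 1 2 3-1 8-8 16-41 6-9 5-1 6 2 24 20 7 1 5-2 4-5 17-30 4-3 5 1 11 22 16 21 6 10 1 11-2 31 2 11 4 10 14 18 30 23 6 9 0 18-4 33-6 31 0 14 5 21 16 34"/></g><g data-elev="550"><path d="M441 601l1-7 4-9 3-4 5-1 6 2 7 6 4 6 1 7"/><path d="M65 27l6 6 9 5 9 3 9 2 8-1 6-3 11-12"/><path d="M183 27l1 10-2 8-3 4-13 10-6 7-9 25-16 32-2 18 6 30-1 7-2 7-5 3-4-4-12-30-7-9-7-2-6 2-4 3-5 7-6 18-5 29 0 18 4 15 15 44 7 13 5 1 3-3 13-26 5-6 4-2 3 2 9 19 6 10 9 8 9 3 5-2 4-5 18-34 29-40 4-2 5 1 11 9 3 6 0 6-14 24-2 16 5 13 19 27 11 22 0 13-7 27 3 15 10 14 15 9 16 4 30 1 6 2 3 3 1 5-2 7-14 23-6 13-6 34-1 20 2 5 11 7 24 36 7 12 3 12"/></g><g data-elev="575"><path d="M425 601l7-28 4-29 7-28 1 3 0 15 6 13 13 12 22 14 5 1 4-1 9-13 9-4 27 0 14 5 4 5 3 7 1 28"/><path d="M161 270l5 1 4-3 22-28 10-17 4-15-1-12-2-13-15-41-4-21-3-5-5-1-7 2-6 4-4 6-2 8 2 36-4 39 0 39 2 14z"/><path d="M97 229l4 1 3-1 4-10-1-12-3-5-4-2-3 1-3 3-3 9 1 9z"/><path d="M237 27l10 30 1 13-5 9-20 15-4 9 8 33 1 30 3 14 9 16 14 14 14 4 22-1 9 1 6 4 3 8-1 11-5 9-7 4-23 2-10 4-8 9-2 6 0 6 32 66 2 14-1 22 2 6 6 4 60 10 11 6 4 6 2 7-2 11-17 34-5 15-3 14 0 16 1 21 3 15 4 11 16 27 4 19"/></g><g data-elev="600"><path d="M412 601l7-28 2-27 5-33 5-16 8-13 12-12 6-2 4 2 3 12 5 37 3 5 3-1 6-6 4-8 5-27 6-15 31-37 12-8 8-2 9 3 7 5 7 9 3 8 1 10-2 35 3 9 5 4 9 4 28 6"/><path d="M617 582l-3 0-3-2-16-19-6-3-5 1-3 5-3 9-1 28"/><path d="M525 541l11 0 12-4 7-5 1-6-1-9-7-8-10-6-11-3-9 1-9 4-6 6-3 6 2 9 5 8 8 5z"/><path d="M329 367l8 1 3-4-2-28 3-9 13-14 1-6-3-9-11-16-6-6-19 0-23-2-9 2-4 6 1 9 17 40 13 23 9 8z"/><path d="M339 256l2 2 2-3 0-14-3 7z"/><path d="M175 232l4 0 6-6 6-13 0-9-2-9-4-7-4-3-3 0-3 5-5 18 0 17 2 4z"/><path d="M265 193l5-1 3-3 2-5-1-6-12-23-5-5-4 0-5 4-3 6 0 14 8 13 6 5z"/><path d="M295 27l3 21 5 16 7 14 8 9 40 23 10 4 6-1 4-2 4-19 3-3 9 4 9 9 4 10-5 29 0 27 4 12 6 12 6 8 6 4 6 1 7-1 20-10 16-13 56-53 3 0 1 2-2 24-8 32-5 10-16 18-6 11-4 15-2 27-5 11-26 22-13 21-5 4-10 1-21-7-12-1-12 3-4 3-2 4 0 8 3 10 5 11 12 16 3 9-41 93-5 23-3 28 3 18 20 32 4 13 2 12"/></g><g data-elev="625"><path d="M393 561l4 0 3-2 7-13 5-15 7-30 6-17 10-15 19-22 5-9 1-11-4-10-7-10-9-5-9 0-10 4-11 8-8 10-10 21-8 33-12 23-5 12-2 15 3 13 9 11z"/><path d="M320 27l6 17 5 6 3 1 1-3 2-21"/><path d="M386 27l4 19 9 21 10 10 22 16 8 10 1 12-6 38 2 8 4 4 6-1 9-5 29-23 10-12 5-8 2-10 1-31 3-9 9-5 15-3 7 1 5 3 7 25 15 33 4 27 7 22 0 9-3 7-13 14-12 20-19 10-7 8-2 12 5 25-1 11-21 30-4 30-6 6-16 10-2 5 0 6 12 33 7 28 4 5 4-1 6-3 16-17 15-23 7-27 4-5 6-2 12 1 11 8 10 12 18 31 6 6 6 3"/></g><g data-elev="650"><path d="M388 528l4 0 3-3 2-5-2-5-4 1-3 3-2 4z"/><path d="M422 448l5 1 5-4 4-6-1-4-5-1-6 4-3 6z"/><path d="M504 400l2 1 3-1 4-6 0-7-4-5-5 0-3 5 0 7z"/><path d="M398 27l2 12 6 12 6 7 7 3 5-1 4-6 5-17 2-10"/><path d="M467 27l3 12 14-6 6 0 27 7 7-1 6-3 7-9"/><path d="M557 27l2 18-3 28 3 14 27 52 25 31 6 5"/></g><g data-elev="675"><path d="M571 27l-1 16-4 27 3 15 15 24 9 11 12 9 12 3"/></g><g data-elev="700"><path d="M582 27l-4 40 2 12 7 11 9 10 11 7 10 2"/></g><g data-elev="725"><path d="M598 27l2 16 2 10 6 6 9 3"/></g>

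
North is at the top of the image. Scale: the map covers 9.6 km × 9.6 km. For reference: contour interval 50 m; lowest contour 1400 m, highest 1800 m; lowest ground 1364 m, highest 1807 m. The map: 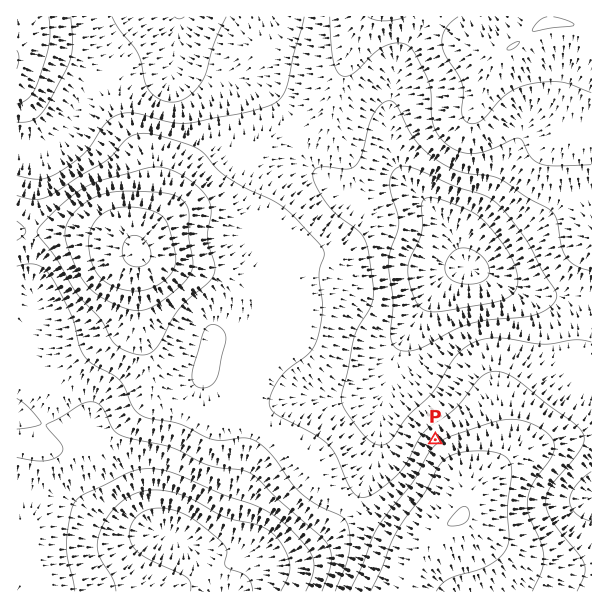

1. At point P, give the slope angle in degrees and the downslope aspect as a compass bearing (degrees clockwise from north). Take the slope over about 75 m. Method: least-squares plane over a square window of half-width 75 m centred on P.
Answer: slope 10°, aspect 321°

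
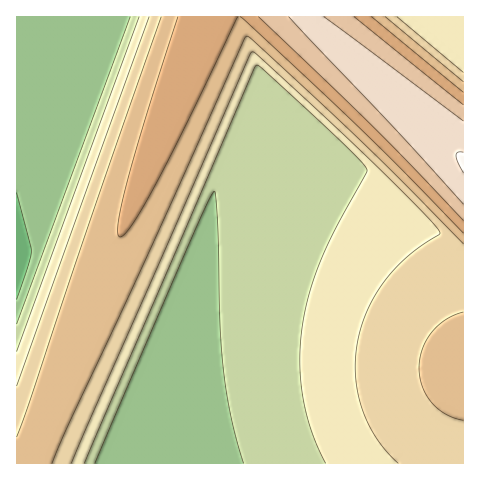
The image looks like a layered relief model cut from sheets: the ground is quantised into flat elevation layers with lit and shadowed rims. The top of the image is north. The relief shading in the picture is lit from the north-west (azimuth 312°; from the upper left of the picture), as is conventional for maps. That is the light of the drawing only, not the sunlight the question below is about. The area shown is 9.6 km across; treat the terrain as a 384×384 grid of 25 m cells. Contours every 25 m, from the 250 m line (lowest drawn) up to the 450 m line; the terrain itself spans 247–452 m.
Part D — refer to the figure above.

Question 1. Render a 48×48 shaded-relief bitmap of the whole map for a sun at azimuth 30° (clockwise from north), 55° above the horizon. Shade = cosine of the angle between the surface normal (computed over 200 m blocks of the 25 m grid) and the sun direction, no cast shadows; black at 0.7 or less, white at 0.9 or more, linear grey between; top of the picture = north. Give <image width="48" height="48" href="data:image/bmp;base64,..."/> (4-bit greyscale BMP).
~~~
<image width="48" height="48" href="data:image/bmp;base64,Qk32BAAAAAAAAHYAAAAoAAAAMAAAADAAAAABAAQAAAAAAIAEAAATCwAAEwsAABAAAAAAAAAAAAAAABEREQAiIiIAMzMzAERERABVVVUAZmZmAHd3dwCIiIgAmZmZAKqqqgC7u7sAzMzMAN3d3QDu7u4A////AJmZmZmZmZmZmZmZmZmIiIiIiIiIiIiIiJmZmZmZmZmZmZmZmZmIiIiIiIiIiIiIiJmZmZmZmZmZmZmZmZmIiIiIiIiIiIiIiJmZmZmZmZmZmZmZmZmIiIiIiIiIiIiIiJmZmZmZmZmZmZmZmZmIiIiIiIiIiIiIiJmZmZmZmZmZmZmZmZmIiIiIiIiIiIiIiJiZmZmZmZmZmZmZmZmYiIiIiIiIiIiImYiZmZmZmZmZmZmZmZmYiIiIiIiIiIiJmYiJmZmZmZmZmZmZmZmZiIiIiIiIiImZmYiJmZmZmZmZmZmZmZmZmIiIiIiIiZmZmYiJmZmZmZmZmZmZmZmZmYiIiIiZmZmZmYiImZmZmZmZmZmZmZmZmZmZmZmZmZmZmYiImZmZmZmZmZmZmZmZmZmZmZmZmZmZmYiIiZmZmZmZmZmZmZmZmZmZmZmZmZmZmYiIiZmZmZmZmZmZmZmZmZmZmZmZmZmZmYiIiZmZmZmZmZmZmZmZmZmZmZmZmZmZmYiIiJmZmZmZmZmZmZmZmZmZmZmZmZmZmXiIiJmZmZmZmZmZmZmZmZmZmZmZmZmZmXiIiImZmZmZmZmZmZmZmZmZmZmZmZmZmXiIiImZmZmZmZmZmZmZmZmZmZmZmZmZmYiIiImZmZmZmZmZmZmZmZmZmZmZmZmZmYiIiIiZmZmZmZmZmZmZmZmZmZmZmZmZmZiIiIiZmZmZmZmZmZmZmZmZmZmZmZmZmJiIiIiJmZmZmZmZmZmZmZmZmZmZmZmZhZmIiIiJmZmZmZmZmZmZmZmZmZmZmZmXQpmIiIiJmZmZmZmZmZmZmZmZmZmZmZlzIpmYiIiImZmZmZmZmZmZmZmZmZmZmZYyM5mYiIiImZmZmZmZmZmZmZmZmZmZmGMjRJmYiIiIiZmZmZmZmZmZmZmZmZmZhSI0RZmZiIiIiZmZmZmZmZmZmZmZmZmYUiNFVpmZiIiIiZmZmZmZmZmZmZmZmZl0IjRVZ5mZmIiIiJmZmZmZmZmZmZmZmZdCI0VWeJmZmIiIiJmZmZmZmZmZmZmZmXMiNFZniJmZmIiIiImZmZmZmZmZmZmZhjIjRWZ4mZmZmYiIiImZmZmZmZmZmZmYYiI0VmeJmpmZmYiIiImZmZmZmZmZmZmFIiNFZ3iZq5mZmZiIiIiZmZmZmZmZmZhCIzRWd4mqu5mZmZiIiIiZmZmZmZmZmXQiM0VneJqrzJmZmZiIiIiJmZmZmZmZl0IjRFZ3iaq8zZmZmZmIiIiJmZmZmZmZYxI0RWeImqvM3ZmZmZmIiIiJmZmZmZmWMSNFVniJqrzN7pmZmZmYiIiImZmZmZliIjRVZ4iau8ze75mZmZmYiIiImZmZmZcyI0VmeJmrvN3u/pmZmZmYiIiIiZmZmZYiNFZniZq7zd7v25mZmZmZiIiIiZmZmYUzRWd4mau83e79qZmZmZmZiIiIiZmZmYREVneJqrzN3u7KmZmZmZmZmIiIiJmZmWRFZ4iaq8zd7+ypmZmZmZmZmIiIiJmZmGRWd4mau83e79qZmQ=="/>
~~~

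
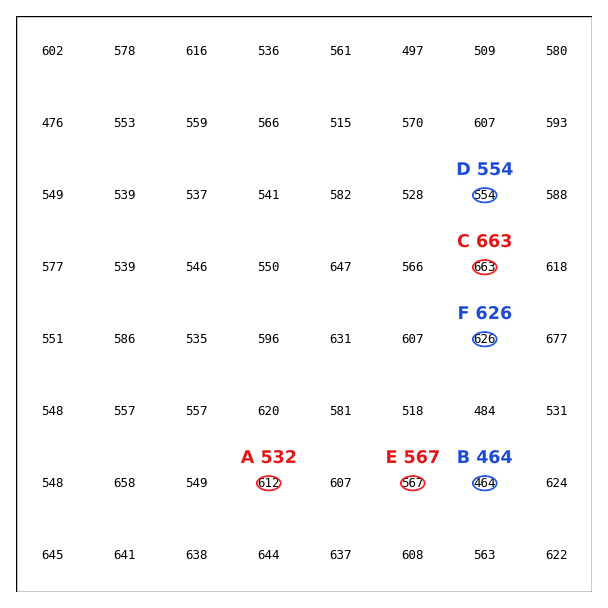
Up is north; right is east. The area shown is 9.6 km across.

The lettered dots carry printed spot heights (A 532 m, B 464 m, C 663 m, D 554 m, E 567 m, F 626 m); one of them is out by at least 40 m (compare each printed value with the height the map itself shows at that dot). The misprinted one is A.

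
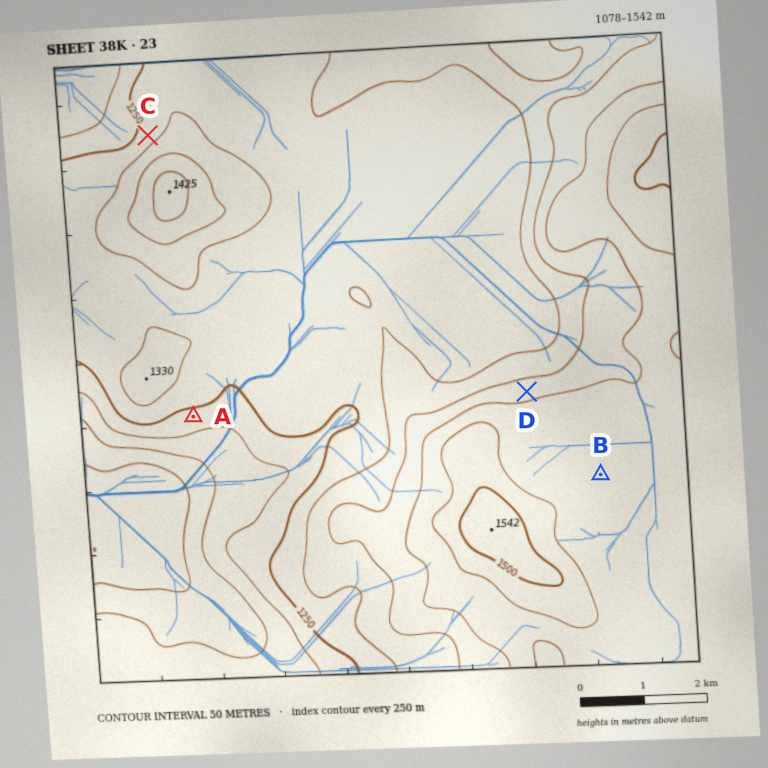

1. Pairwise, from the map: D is higher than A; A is lower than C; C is lower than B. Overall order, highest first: B D C A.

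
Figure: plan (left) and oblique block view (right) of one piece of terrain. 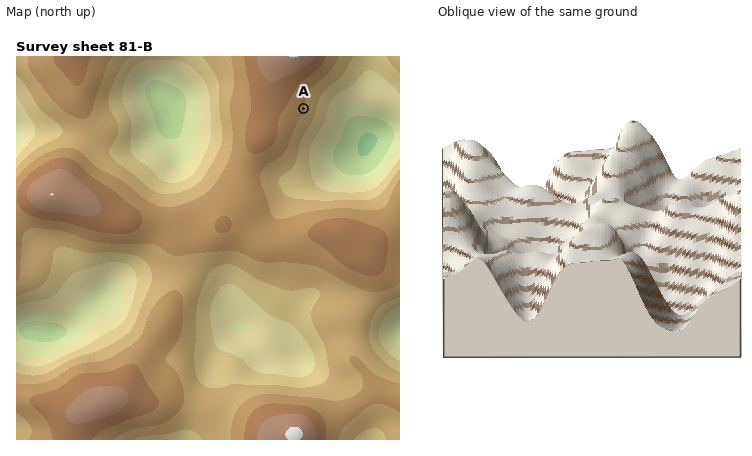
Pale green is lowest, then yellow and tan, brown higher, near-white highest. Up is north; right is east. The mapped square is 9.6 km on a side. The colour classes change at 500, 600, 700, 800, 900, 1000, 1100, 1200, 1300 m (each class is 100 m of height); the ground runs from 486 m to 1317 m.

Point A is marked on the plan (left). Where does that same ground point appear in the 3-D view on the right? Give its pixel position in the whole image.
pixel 700 237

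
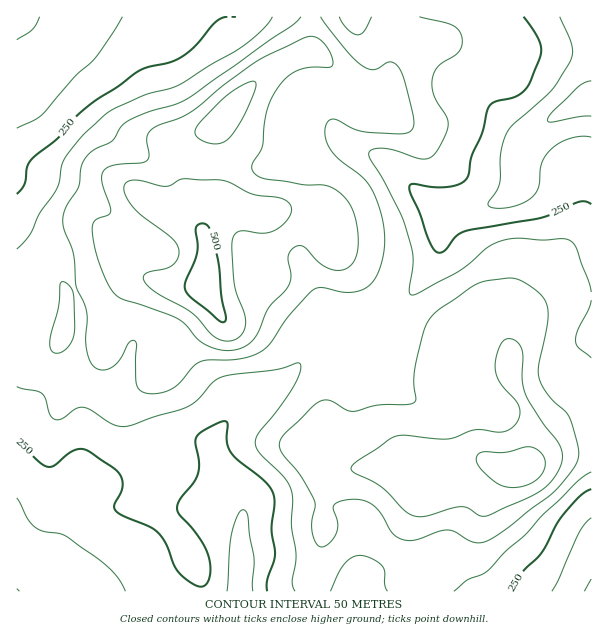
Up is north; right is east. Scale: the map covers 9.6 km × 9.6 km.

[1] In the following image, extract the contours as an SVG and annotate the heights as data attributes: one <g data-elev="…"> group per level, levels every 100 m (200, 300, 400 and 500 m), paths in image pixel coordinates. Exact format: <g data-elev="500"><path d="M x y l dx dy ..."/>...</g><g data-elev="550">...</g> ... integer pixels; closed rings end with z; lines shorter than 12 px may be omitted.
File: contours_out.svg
<g data-elev="200"><path d="M227 591l4-56 6-19 3-5 3-1 3 2 2 4 2 20 4 21-1 34"/><path d="M552 591l7-12 20-47 6-9 6-5"/><path d="M17 498l10 20 6 8 9 5 23 4 30 21 19 17 11 18"/><path d="M591 137l-9-1-12 2-10 5-10 7-9 14-3 25-9 11-10 5-12 3-12 0-7-2 0-3 9-12 3-8 1-30 6-21 7-9 38-33 19-31 2-8-2-7-11-27"/><path d="M122 17l-26 40-21 19-31 37-9 7-18 8"/></g><g data-elev="300"><path d="M330 591l8-17 6-10 7-6 9-3 12 4 10 7 2 4 1 14 2 7"/><path d="M454 591l13-11 21-9 17-19 20-17 16-19 35-34 15-10"/><path d="M17 387l19 4 6 3 4 5 4 15 4 5 8 0 13-10 8-2 7 3 23 14 12 3 63-20 10-8 15-17 9-5 53-7 25-7 0 8-6 15-16 24-19 22-4 11 4 9 25 25 7 14 2 10-1 26 4 28-4 27 3 9"/><path d="M591 358l-13-11-3-8 3-9 11-21 2-9"/><path d="M591 292l-14-43-5-7-9-3-20 1-25-2-14 2-12 5-34 27-41 22-4 1-3-1-1-6 4-27-3-19-10-29-16-33-14-21-1-6 5-4 10-1 12 3 23 8 9 0 8-7 10-20 2-12-14-24-2-9 0-8 2-7 4-6 21-15 3-7 0-8-4-7-6-4-33-8"/><path d="M272 17l-9 12-18 16-62 38-12 5-30 8-27 13-12 8-19 18-17 21-4 9-3 17-3 9-16 22-11 23-12 13"/><path d="M372 17l-8 15-7 3-4-2-6-5-8-11"/></g><g data-elev="400"><path d="M415 516l11 0 35-9 7 1 12 8 8 0 51-24 10-8 8-11 5-12-1-12-4-9-16-20-15-24-4-16 0-29-3-7-4-4-6-1-6 2-5 10-3 14 1 9 3 7 17 20 4 7-1 11-7 9-6 3-6 1-26-2-27 9-42-4-9 1-36 23-9 8 0 3 3 3 26 13 24 24z"/><path d="M220 350l10 1 10-3 9-4 6-6 14-30 16-17 4-7 2-9-3-18 2-5 4-5 5-1 4 0 18 18 14 6 7 0 6-3 5-4 4-8 1-16-3-21-5-14-11-12-7-4-8-3-19 0-41-6-9-5-3-6 1-6 10-16 1-23 4-16 5-12 7-11 9-9 10-5 12-3 18 0 4-2-1-8-4-9-7-7-6-4-11 1-43 21-36 25-34 28-11 6-27 10-4 4-2 5 2 18-1 4-2 2-35 5-6 3-3 5 0 9 8 23 1 6-3 3-13 6-2 4-1 8 7 28 12 29 5 5 6 4 55 19 8 6 16 18z"/></g><g data-elev="500"><path d="M220 321l4 1 2-4-4-21-4-37-8-30-3-5-6-2-4 2-1 3 1 24-11 29-1 7 6 9z"/></g>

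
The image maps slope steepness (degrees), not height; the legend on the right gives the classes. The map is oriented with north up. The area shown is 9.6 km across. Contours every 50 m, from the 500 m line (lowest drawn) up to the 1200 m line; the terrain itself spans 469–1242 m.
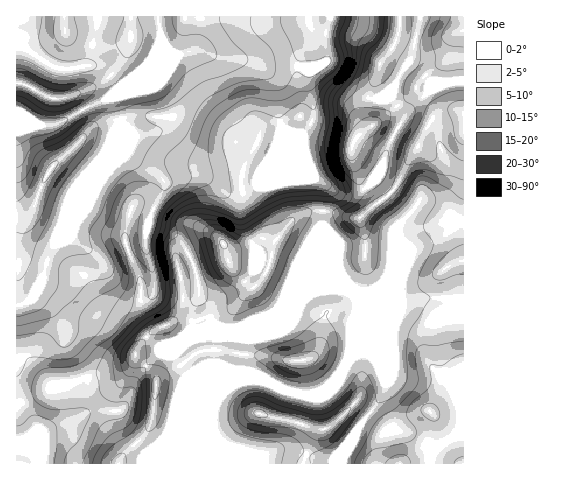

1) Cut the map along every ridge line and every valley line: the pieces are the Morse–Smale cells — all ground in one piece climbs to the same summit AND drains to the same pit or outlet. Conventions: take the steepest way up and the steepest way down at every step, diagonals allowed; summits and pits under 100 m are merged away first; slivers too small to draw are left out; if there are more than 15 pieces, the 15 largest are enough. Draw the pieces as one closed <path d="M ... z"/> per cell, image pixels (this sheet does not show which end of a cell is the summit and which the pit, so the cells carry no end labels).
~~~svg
<path d="M463 16l-304 0 2 23-7 17-16 17-12 8-11 14-1 6 6 22-21 42-25 59-2 14 22 15 8 9 11 23 13 13 8 3 12-1 7-6 1-6 4 6 6 2 32 0 3-3 0-7-3-16-14-28-14-10-20-7 3-12 12-23 0-10 10 0 10-3 16-1 29 14 25-4 5-3 6-18 14-22 3-17 16 12 17 38 9 9 1 19-2 23-19 45-5 9-12 13-6 12 36-15 26-1 12 5 32 0 18 7 30-5 15 1 7 6 0 12 7 2z"/><path d="M102 157l-21 23-25 63-6 9-8 29-11 17 3-1 13 8 10 11 7 13 2 13 12 18 7 17 0 33-8 8-7 4-53 19-1 5 15 8 5 10 181 0 1-24-5-13 0-16 11-19 7-6 17-6 18 1 17 8 16 5 15 0 13-7 15-16 9-17 1-32 5-13-1-10-6-5-8-4-21 0-37 14-13 11-15 7-19 6-15 0-11-7-1-8-11-19-5 3-23 0-13-3-4-6-1 6-7 6-12 1-8-3-13-13-11-23-8-9-22-15 2-14z"/><path d="M281 126l-3 17-14 22-8 20-28 5-29-14-34 4-2 10-14 30-1 6 20 6 14 10 14 28 3 27 11 16 1 8 11 7 15 0 19-6 15-7 9-9 6-12 12-13 24-54 2-40-10-11-17-38z"/><path d="M353 294l-2 0 6 8 1 13 20 46 8 24-6 14-29 40-7 15-1 9 120 1 1-145-8-3-1-15-6-3-15-1-30 5-18-7z"/><path d="M356 310l-4 12-1 32-9 17-19 18-9 5-15 0-16-5-17-8-18-1-17 6-7 6-11 19 0 16 5 13 0 24 125-1 1-9 7-15 29-40 6-14z"/><path d="M117 90l-9 9-53 25-14 2-15-6-10 0 1 185 11-3 11-16 11-34 6-9 23-58 27-33 7-14 7-15-6-22z"/><path d="M158 16l-60 0-10 47-7 4-15 3-7-2-13-5-17-12-12-5-1 73 10 1 15 6 9 0 58-27 30-26 16-17 7-17z"/><path d="M34 297l-10 7-8 2 1 135 60-23 7-6 2-9-1-26-7-17-12-18-2-13-11-17z"/><path d="M97 16l-80 0-1 30 13 5 17 12 13 5 7 2 19-4 3-3 4-13 6-26z"/><path d="M17 446l0 18 19-1 0-3-5-6z"/>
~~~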